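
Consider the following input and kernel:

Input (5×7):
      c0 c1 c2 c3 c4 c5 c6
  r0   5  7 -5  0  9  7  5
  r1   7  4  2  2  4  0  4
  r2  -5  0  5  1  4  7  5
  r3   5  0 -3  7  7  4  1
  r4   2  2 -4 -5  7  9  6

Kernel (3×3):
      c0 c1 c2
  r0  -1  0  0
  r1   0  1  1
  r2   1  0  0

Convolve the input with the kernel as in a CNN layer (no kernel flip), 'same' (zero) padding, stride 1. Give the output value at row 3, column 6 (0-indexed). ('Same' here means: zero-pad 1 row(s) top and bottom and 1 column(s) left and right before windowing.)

3

The receptive field on the zero-padded input at this output position is [7 5 0 / 4 1 0 / 9 6 0]. Elementwise product with the kernel and sum: 7·-1 + 1·1 + 0·1 + 9·1.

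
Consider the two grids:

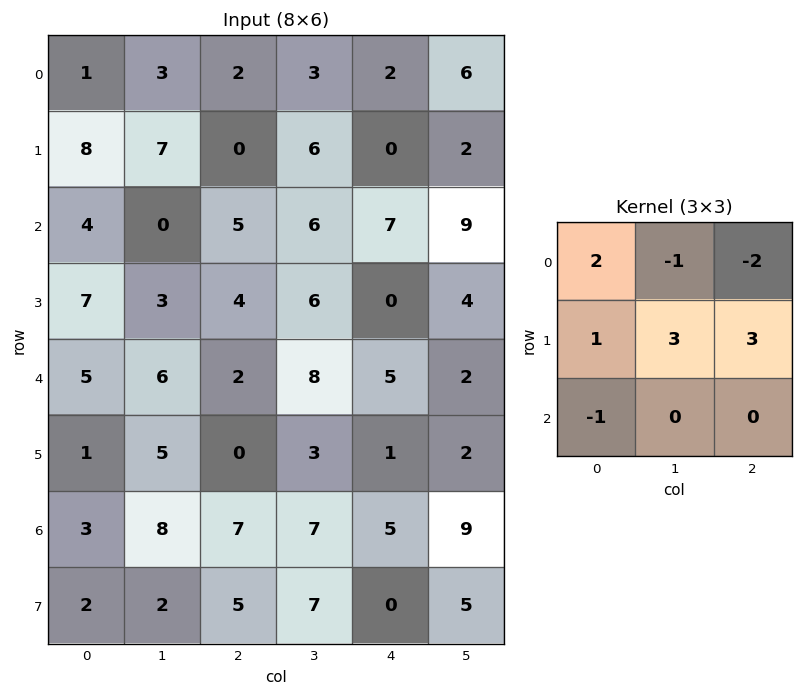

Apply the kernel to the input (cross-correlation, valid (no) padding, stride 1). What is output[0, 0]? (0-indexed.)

20

The receptive field on the input at this output position is [1 3 2 / 8 7 0 / 4 0 5]. Elementwise product with the kernel and sum: 1·2 + 3·-1 + 2·-2 + 8·1 + 7·3 + 0·3 + 4·-1.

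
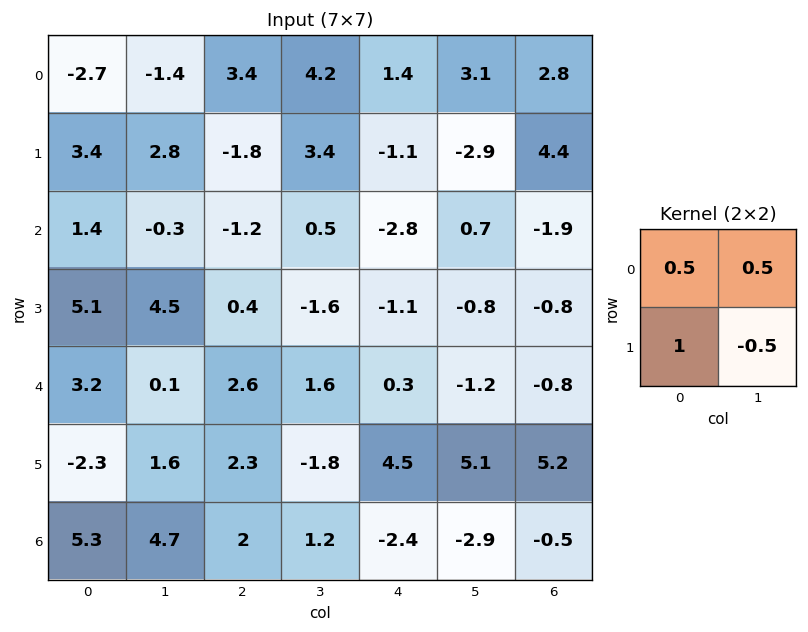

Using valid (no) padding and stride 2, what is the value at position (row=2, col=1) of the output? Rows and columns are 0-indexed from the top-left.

5.3

The receptive field on the input at this output position is [2.6 1.6 / 2.3 -1.8]. Elementwise product with the kernel and sum: 2.6·0.5 + 1.6·0.5 + 2.3·1 + -1.8·-0.5.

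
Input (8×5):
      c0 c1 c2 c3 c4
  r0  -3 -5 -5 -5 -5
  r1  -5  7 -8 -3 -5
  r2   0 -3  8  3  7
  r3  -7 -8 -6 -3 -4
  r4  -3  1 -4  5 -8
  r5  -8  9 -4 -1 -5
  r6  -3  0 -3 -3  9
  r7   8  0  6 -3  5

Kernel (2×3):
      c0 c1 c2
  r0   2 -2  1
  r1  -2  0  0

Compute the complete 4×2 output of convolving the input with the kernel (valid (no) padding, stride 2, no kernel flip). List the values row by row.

9 11
28 29
4 -18
-25 -3

Output[0,0]: The receptive field on the input at this output position is [-3 -5 -5 / -5 7 -8]. Elementwise product with the kernel and sum: -3·2 + -5·-2 + -5·1 + -5·-2.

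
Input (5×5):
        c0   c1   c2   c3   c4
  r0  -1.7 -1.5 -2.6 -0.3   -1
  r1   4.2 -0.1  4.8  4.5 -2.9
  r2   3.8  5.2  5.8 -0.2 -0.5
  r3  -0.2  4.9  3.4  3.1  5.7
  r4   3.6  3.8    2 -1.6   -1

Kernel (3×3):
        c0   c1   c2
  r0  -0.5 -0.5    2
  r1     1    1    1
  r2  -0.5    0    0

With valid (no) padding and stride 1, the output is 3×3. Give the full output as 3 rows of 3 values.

3.4 8.05 2.95
22.45 15 -7.05
13.4 3.6 7.4

Output[0,0]: The receptive field on the input at this output position is [-1.7 -1.5 -2.6 / 4.2 -0.1 4.8 / 3.8 5.2 5.8]. Elementwise product with the kernel and sum: -1.7·-0.5 + -1.5·-0.5 + -2.6·2 + 4.2·1 + -0.1·1 + 4.8·1 + 3.8·-0.5.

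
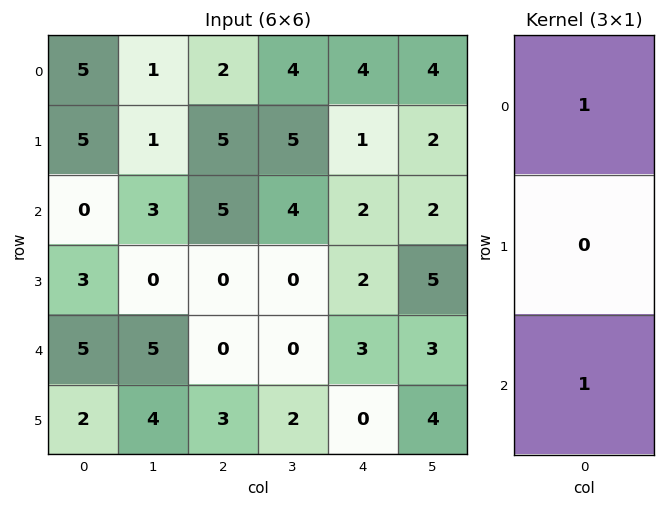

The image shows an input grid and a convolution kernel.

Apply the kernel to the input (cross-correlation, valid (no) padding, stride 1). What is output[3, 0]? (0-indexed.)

The receptive field on the input at this output position is [3 / 5 / 2]. Elementwise product with the kernel and sum: 3·1 + 2·1.

5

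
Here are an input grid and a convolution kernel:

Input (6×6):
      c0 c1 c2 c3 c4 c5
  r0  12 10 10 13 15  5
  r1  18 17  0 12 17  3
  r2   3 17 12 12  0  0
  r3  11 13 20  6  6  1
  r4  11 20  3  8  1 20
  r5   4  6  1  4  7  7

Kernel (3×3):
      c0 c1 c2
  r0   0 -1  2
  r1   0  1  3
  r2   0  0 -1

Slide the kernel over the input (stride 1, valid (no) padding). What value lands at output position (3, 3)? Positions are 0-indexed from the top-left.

The receptive field on the input at this output position is [6 6 1 / 8 1 20 / 4 7 7]. Elementwise product with the kernel and sum: 6·-1 + 1·2 + 1·1 + 20·3 + 7·-1.

50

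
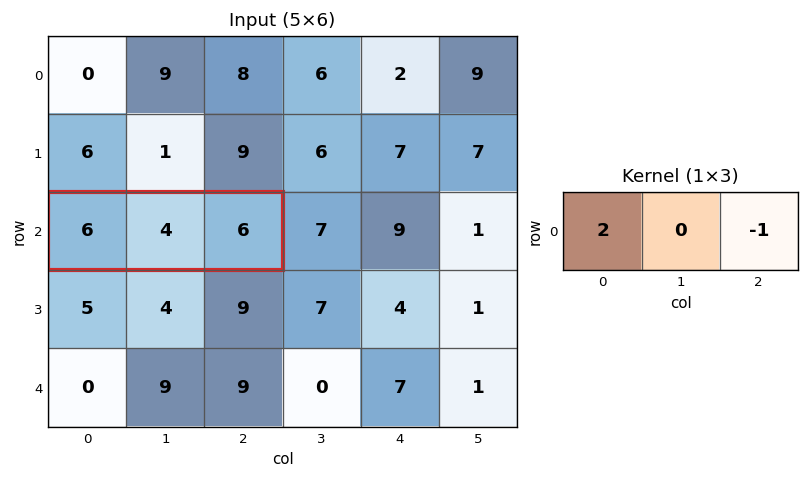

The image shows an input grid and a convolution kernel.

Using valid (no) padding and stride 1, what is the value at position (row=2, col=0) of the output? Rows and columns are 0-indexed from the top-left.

The receptive field on the input at this output position is [6 4 6]. Elementwise product with the kernel and sum: 6·2 + 6·-1.

6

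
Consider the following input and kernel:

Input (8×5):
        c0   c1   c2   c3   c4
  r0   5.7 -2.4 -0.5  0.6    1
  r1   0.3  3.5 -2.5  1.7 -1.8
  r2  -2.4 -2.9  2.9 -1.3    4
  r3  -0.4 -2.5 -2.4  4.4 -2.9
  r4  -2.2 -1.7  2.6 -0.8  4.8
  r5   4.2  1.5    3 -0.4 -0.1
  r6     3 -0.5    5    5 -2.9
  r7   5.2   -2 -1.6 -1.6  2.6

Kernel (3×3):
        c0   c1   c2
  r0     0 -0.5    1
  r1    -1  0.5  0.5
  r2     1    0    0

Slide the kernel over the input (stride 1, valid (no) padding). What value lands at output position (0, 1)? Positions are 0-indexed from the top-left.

The receptive field on the input at this output position is [-2.4 -0.5 0.6 / 3.5 -2.5 1.7 / -2.9 2.9 -1.3]. Elementwise product with the kernel and sum: -0.5·-0.5 + 0.6·1 + 3.5·-1 + -2.5·0.5 + 1.7·0.5 + -2.9·1.

-5.95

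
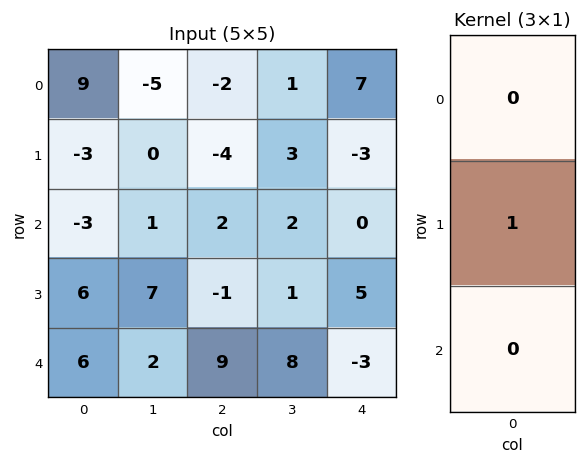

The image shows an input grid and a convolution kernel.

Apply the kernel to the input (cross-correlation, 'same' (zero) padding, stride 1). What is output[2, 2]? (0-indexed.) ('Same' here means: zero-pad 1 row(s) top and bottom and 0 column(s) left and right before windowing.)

2

The receptive field on the zero-padded input at this output position is [-4 / 2 / -1]. Elementwise product with the kernel and sum: 2·1.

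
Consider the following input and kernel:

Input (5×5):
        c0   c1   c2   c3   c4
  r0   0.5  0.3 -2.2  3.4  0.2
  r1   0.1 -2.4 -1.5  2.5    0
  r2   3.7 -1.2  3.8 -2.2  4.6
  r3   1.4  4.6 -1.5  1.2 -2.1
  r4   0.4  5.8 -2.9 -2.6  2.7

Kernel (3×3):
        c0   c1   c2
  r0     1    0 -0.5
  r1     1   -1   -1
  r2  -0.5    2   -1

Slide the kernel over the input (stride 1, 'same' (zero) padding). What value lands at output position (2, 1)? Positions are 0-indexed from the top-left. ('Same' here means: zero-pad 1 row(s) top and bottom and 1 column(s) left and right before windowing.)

The receptive field on the zero-padded input at this output position is [0.1 -2.4 -1.5 / 3.7 -1.2 3.8 / 1.4 4.6 -1.5]. Elementwise product with the kernel and sum: 0.1·1 + -1.5·-0.5 + 3.7·1 + -1.2·-1 + 3.8·-1 + 1.4·-0.5 + 4.6·2 + -1.5·-1.

11.95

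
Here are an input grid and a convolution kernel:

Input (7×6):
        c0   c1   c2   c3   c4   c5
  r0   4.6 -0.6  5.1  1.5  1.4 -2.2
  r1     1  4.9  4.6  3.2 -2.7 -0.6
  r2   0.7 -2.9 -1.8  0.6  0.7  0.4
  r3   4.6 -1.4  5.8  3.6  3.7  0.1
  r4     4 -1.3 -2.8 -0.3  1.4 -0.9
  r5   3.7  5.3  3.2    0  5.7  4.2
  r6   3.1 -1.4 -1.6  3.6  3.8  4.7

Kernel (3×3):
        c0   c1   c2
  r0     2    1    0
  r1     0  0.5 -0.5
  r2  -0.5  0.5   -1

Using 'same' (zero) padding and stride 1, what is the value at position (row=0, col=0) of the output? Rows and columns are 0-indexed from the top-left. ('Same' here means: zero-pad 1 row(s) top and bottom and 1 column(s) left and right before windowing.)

-1.8

The receptive field on the zero-padded input at this output position is [0 0 0 / 0 4.6 -0.6 / 0 1 4.9]. Elementwise product with the kernel and sum: 0·2 + 0·1 + 4.6·0.5 + -0.6·-0.5 + 0·-0.5 + 1·0.5 + 4.9·-1.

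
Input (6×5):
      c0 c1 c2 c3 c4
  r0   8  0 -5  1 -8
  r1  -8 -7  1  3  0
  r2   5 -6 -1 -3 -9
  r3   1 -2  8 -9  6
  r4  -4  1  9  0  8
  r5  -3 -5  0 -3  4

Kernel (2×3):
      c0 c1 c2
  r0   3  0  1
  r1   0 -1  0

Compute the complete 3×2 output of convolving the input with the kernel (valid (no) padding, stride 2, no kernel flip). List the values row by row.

Output[0,0]: The receptive field on the input at this output position is [8 0 -5 / -8 -7 1]. Elementwise product with the kernel and sum: 8·3 + -5·1 + -7·-1.
Output[0,1]: The receptive field on the input at this output position is [-5 1 -8 / 1 3 0]. Elementwise product with the kernel and sum: -5·3 + -8·1 + 3·-1.

26 -26
16 -3
2 38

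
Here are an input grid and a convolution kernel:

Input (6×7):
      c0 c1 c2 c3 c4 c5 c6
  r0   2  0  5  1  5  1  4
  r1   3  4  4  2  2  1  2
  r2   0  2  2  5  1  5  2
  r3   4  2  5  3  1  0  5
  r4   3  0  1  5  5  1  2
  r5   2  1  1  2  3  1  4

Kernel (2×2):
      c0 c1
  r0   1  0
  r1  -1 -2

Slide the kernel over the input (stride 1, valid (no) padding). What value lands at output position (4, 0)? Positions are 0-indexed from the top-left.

The receptive field on the input at this output position is [3 0 / 2 1]. Elementwise product with the kernel and sum: 3·1 + 2·-1 + 1·-2.

-1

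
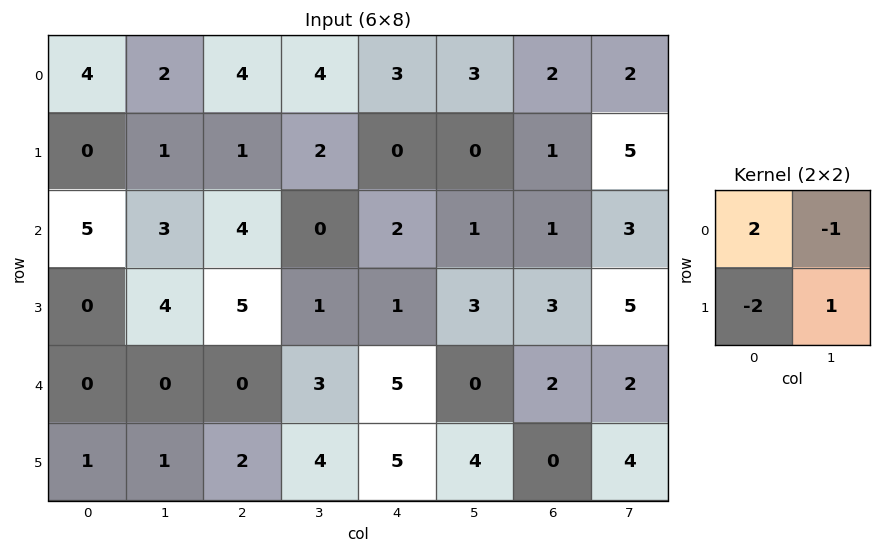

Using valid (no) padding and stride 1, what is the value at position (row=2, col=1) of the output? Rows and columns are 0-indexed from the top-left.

The receptive field on the input at this output position is [3 4 / 4 5]. Elementwise product with the kernel and sum: 3·2 + 4·-1 + 4·-2 + 5·1.

-1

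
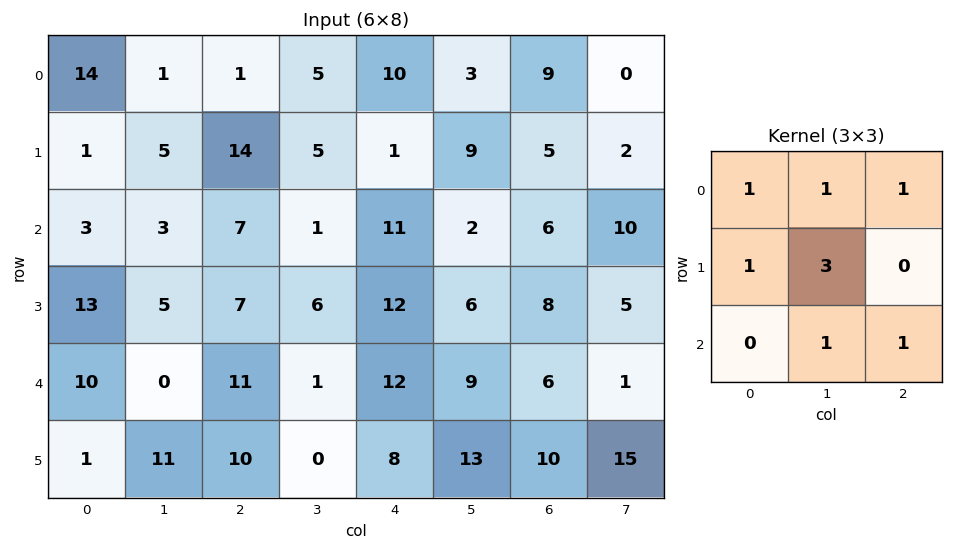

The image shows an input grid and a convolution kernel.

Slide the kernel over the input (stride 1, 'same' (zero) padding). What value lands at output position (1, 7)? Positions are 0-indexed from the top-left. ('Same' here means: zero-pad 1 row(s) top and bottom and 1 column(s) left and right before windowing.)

The receptive field on the zero-padded input at this output position is [9 0 0 / 5 2 0 / 6 10 0]. Elementwise product with the kernel and sum: 9·1 + 0·1 + 0·1 + 5·1 + 2·3 + 10·1 + 0·1.

30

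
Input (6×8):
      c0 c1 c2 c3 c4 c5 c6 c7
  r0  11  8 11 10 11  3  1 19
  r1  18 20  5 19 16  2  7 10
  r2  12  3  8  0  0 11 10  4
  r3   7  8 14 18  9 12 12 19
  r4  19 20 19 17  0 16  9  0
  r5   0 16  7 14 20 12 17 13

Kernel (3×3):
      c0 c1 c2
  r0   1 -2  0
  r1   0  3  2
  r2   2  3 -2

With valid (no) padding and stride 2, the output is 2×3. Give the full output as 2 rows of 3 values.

82 96 38
118 169 68

Output[0,0]: The receptive field on the input at this output position is [11 8 11 / 18 20 5 / 12 3 8]. Elementwise product with the kernel and sum: 11·1 + 8·-2 + 20·3 + 5·2 + 12·2 + 3·3 + 8·-2.
Output[0,1]: The receptive field on the input at this output position is [11 10 11 / 5 19 16 / 8 0 0]. Elementwise product with the kernel and sum: 11·1 + 10·-2 + 19·3 + 16·2 + 8·2 + 0·3 + 0·-2.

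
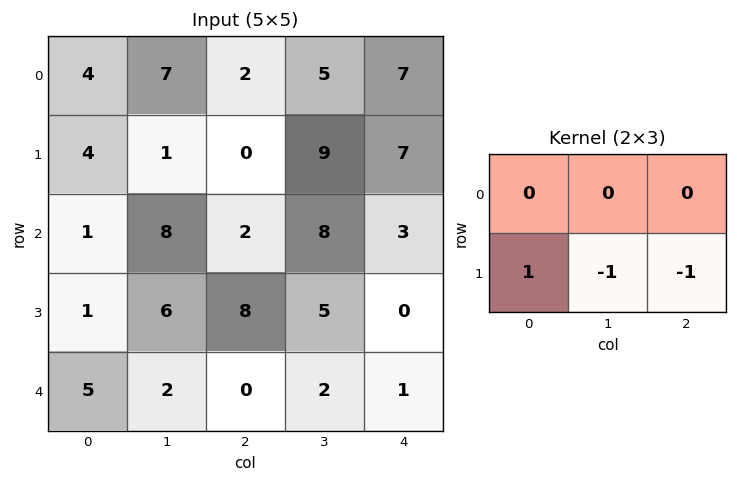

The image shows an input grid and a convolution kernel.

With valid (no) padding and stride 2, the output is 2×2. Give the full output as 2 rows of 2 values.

3 -16
-13 3

Output[0,0]: The receptive field on the input at this output position is [4 7 2 / 4 1 0]. Elementwise product with the kernel and sum: 4·1 + 1·-1 + 0·-1.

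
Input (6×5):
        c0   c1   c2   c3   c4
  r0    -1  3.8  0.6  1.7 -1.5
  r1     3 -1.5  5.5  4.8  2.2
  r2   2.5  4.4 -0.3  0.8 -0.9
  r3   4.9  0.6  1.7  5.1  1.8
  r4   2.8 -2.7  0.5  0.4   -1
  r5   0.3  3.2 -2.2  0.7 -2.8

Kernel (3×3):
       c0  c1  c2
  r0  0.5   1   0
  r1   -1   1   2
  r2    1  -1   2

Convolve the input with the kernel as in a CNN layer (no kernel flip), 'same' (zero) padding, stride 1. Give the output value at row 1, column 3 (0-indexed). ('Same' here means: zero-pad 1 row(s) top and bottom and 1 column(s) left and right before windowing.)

2.8

The receptive field on the zero-padded input at this output position is [0.6 1.7 -1.5 / 5.5 4.8 2.2 / -0.3 0.8 -0.9]. Elementwise product with the kernel and sum: 0.6·0.5 + 1.7·1 + 5.5·-1 + 4.8·1 + 2.2·2 + -0.3·1 + 0.8·-1 + -0.9·2.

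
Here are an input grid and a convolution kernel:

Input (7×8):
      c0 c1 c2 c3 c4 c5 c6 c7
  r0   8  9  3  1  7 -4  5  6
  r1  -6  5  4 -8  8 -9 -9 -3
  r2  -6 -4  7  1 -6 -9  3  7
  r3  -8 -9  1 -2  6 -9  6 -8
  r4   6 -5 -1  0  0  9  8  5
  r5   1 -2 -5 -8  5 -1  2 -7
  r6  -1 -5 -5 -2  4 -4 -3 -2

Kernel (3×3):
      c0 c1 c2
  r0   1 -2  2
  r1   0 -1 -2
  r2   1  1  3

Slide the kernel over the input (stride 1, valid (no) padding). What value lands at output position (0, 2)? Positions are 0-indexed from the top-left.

-3

The receptive field on the input at this output position is [3 1 7 / 4 -8 8 / 7 1 -6]. Elementwise product with the kernel and sum: 3·1 + 1·-2 + 7·2 + -8·-1 + 8·-2 + 7·1 + 1·1 + -6·3.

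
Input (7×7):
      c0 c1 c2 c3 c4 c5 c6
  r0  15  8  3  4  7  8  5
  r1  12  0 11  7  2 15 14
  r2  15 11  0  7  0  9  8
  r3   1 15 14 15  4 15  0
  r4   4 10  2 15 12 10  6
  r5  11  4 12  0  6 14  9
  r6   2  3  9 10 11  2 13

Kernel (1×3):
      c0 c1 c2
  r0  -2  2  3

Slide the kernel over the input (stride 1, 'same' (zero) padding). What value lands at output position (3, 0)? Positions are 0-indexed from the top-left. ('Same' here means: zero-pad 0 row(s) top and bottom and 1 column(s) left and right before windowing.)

The receptive field on the zero-padded input at this output position is [0 1 15]. Elementwise product with the kernel and sum: 0·-2 + 1·2 + 15·3.

47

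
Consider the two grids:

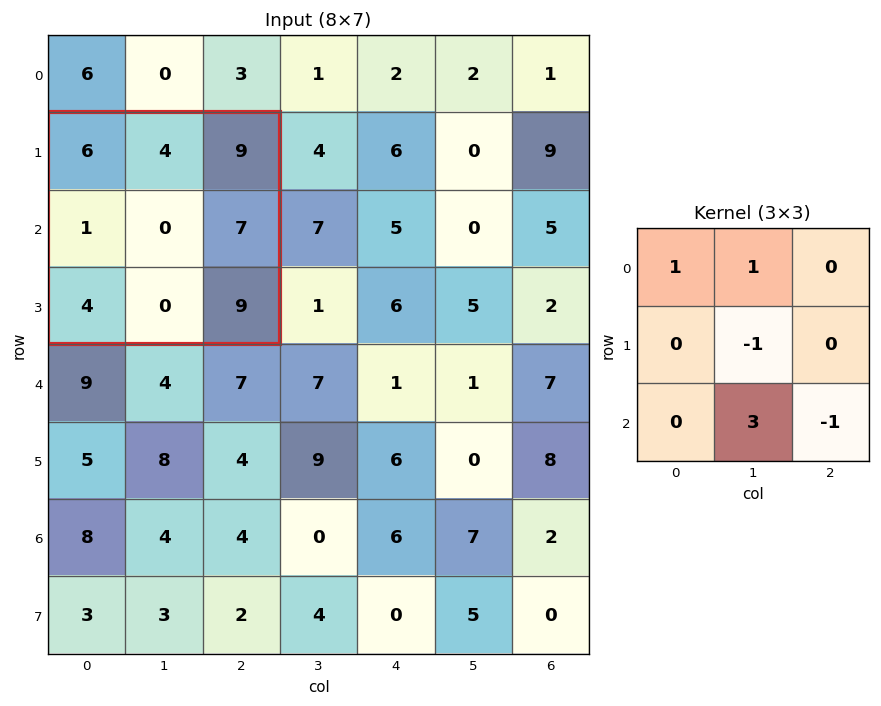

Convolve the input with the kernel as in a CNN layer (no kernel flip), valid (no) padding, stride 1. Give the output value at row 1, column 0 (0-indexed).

1

The receptive field on the input at this output position is [6 4 9 / 1 0 7 / 4 0 9]. Elementwise product with the kernel and sum: 6·1 + 4·1 + 0·-1 + 0·3 + 9·-1.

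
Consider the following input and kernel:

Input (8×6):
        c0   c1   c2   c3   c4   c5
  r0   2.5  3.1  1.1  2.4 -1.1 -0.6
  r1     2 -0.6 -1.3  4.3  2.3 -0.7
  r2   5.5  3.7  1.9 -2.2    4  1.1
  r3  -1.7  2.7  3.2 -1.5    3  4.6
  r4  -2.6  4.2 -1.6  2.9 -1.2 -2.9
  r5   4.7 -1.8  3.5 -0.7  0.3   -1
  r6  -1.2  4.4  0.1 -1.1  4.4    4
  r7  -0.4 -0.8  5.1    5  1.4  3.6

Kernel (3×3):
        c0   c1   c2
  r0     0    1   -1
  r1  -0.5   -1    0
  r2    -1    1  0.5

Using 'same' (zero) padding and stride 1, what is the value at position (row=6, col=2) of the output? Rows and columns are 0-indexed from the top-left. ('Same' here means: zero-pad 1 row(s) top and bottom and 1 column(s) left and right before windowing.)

10.3

The receptive field on the zero-padded input at this output position is [-1.8 3.5 -0.7 / 4.4 0.1 -1.1 / -0.8 5.1 5]. Elementwise product with the kernel and sum: 3.5·1 + -0.7·-1 + 4.4·-0.5 + 0.1·-1 + -0.8·-1 + 5.1·1 + 5·0.5.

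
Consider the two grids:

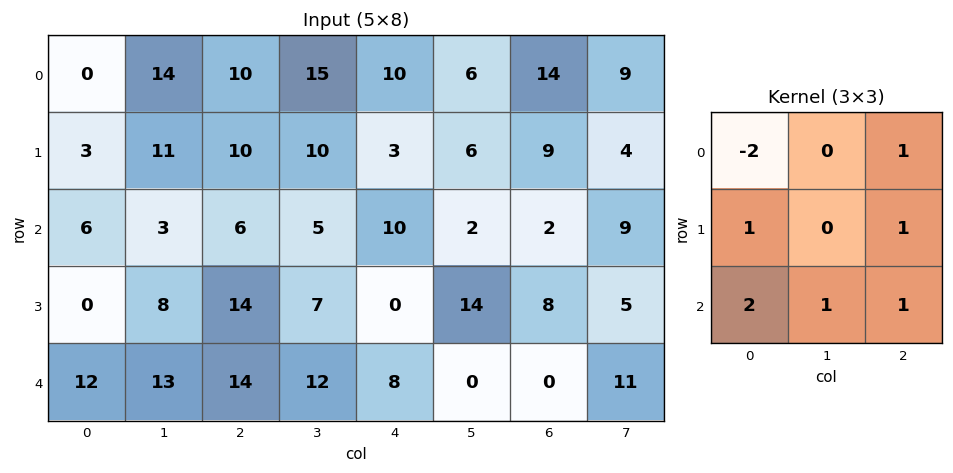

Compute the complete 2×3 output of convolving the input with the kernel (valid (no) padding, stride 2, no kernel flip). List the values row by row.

Output[0,0]: The receptive field on the input at this output position is [0 14 10 / 3 11 10 / 6 3 6]. Elementwise product with the kernel and sum: 0·-2 + 10·1 + 3·1 + 10·1 + 6·2 + 3·1 + 6·1.
Output[0,1]: The receptive field on the input at this output position is [10 15 10 / 10 10 3 / 6 5 10]. Elementwise product with the kernel and sum: 10·-2 + 10·1 + 10·1 + 3·1 + 6·2 + 5·1 + 10·1.

44 30 30
59 60 6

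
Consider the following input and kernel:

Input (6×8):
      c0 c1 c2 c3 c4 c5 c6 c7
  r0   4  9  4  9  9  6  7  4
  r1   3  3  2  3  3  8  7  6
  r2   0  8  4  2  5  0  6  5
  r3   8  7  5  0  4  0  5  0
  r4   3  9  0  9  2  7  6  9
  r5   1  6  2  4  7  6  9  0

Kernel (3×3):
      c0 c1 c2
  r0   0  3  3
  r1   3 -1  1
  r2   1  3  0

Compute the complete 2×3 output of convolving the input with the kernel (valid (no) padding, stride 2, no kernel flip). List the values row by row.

Output[0,0]: The receptive field on the input at this output position is [4 9 4 / 3 3 2 / 0 8 4]. Elementwise product with the kernel and sum: 9·3 + 4·3 + 3·3 + 3·-1 + 2·1 + 0·1 + 8·3.

71 70 52
88 67 58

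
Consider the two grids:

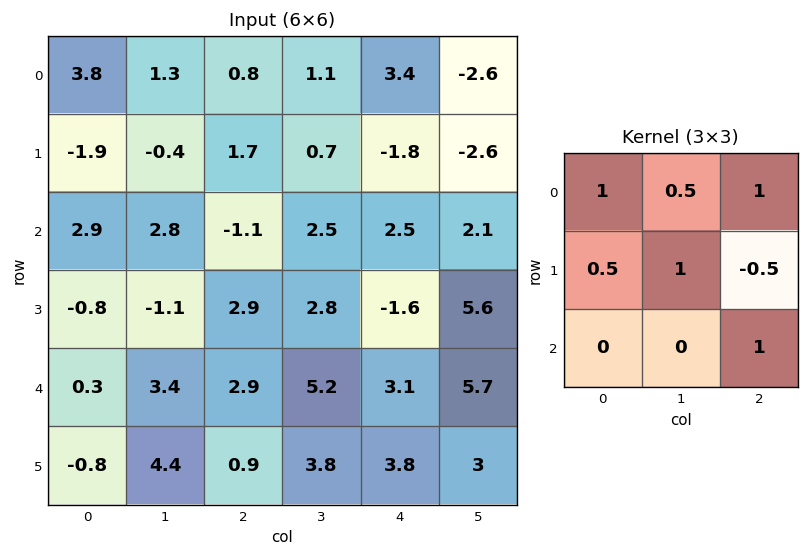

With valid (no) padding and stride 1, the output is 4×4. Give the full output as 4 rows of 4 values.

Output[0,0]: The receptive field on the input at this output position is [3.8 1.3 0.8 / -1.9 -0.4 1.7 / 2.9 2.8 -1.1]. Elementwise product with the kernel and sum: 3.8·1 + 1.3·0.5 + 0.8·1 + -1.9·0.5 + -0.4·1 + 1.7·-0.5 + -1.1·1.
Output[0,1]: The receptive field on the input at this output position is [1.3 0.8 1.1 / -0.4 1.7 0.7 / 2.8 -1.1 2.5]. Elementwise product with the kernel and sum: 1.3·1 + 0.8·0.5 + 1.1·1 + -0.4·0.5 + 1.7·1 + 0.7·-0.5 + 2.5·1.

1.95 6.45 9.7 2.15
7.3 3 -0.65 5.5
3.15 10.9 10.8 8.55
4.55 8.95 11.6 13.45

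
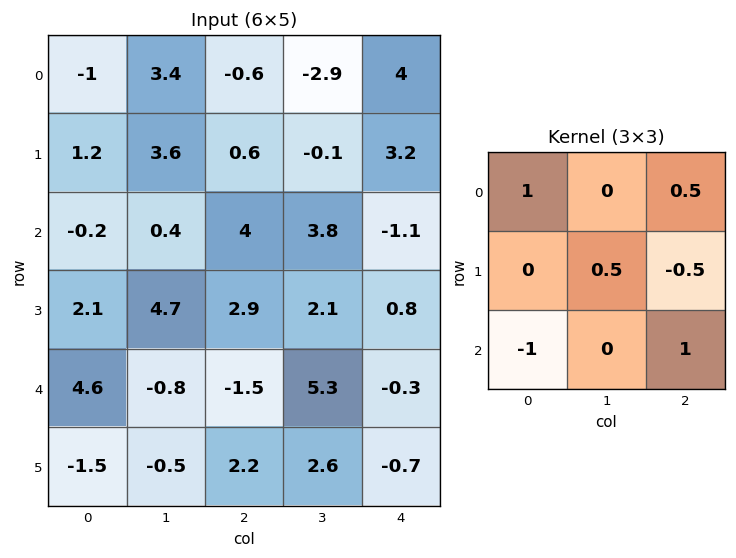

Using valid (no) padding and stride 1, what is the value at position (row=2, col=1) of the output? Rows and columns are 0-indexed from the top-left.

8.8

The receptive field on the input at this output position is [0.4 4 3.8 / 4.7 2.9 2.1 / -0.8 -1.5 5.3]. Elementwise product with the kernel and sum: 0.4·1 + 3.8·0.5 + 2.9·0.5 + 2.1·-0.5 + -0.8·-1 + 5.3·1.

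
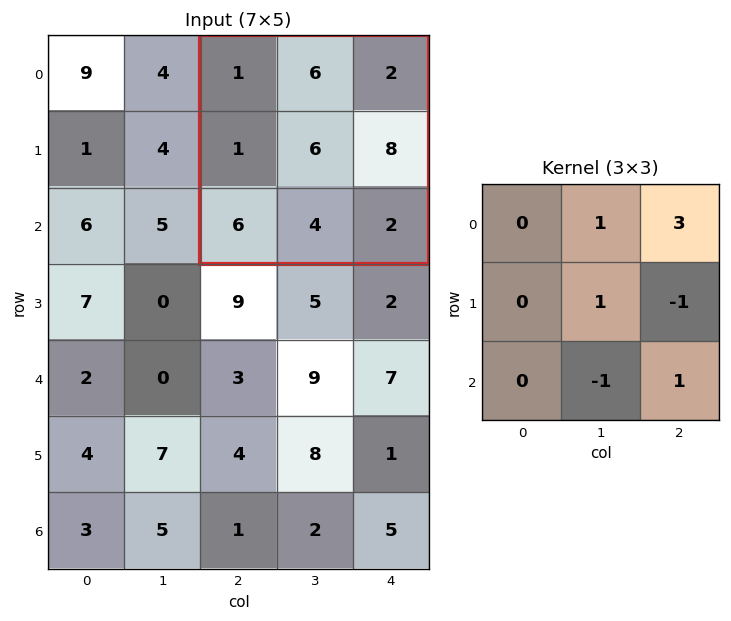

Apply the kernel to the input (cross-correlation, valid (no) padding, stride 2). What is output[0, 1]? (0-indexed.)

8

The receptive field on the input at this output position is [1 6 2 / 1 6 8 / 6 4 2]. Elementwise product with the kernel and sum: 6·1 + 2·3 + 6·1 + 8·-1 + 4·-1 + 2·1.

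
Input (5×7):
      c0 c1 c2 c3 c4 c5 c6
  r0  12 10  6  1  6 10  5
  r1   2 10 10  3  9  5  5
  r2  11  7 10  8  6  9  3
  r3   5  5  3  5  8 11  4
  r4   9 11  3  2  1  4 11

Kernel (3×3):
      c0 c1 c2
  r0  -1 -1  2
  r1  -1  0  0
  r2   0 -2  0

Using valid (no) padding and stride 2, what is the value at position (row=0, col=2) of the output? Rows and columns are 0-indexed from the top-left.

-33

The receptive field on the input at this output position is [6 10 5 / 9 5 5 / 6 9 3]. Elementwise product with the kernel and sum: 6·-1 + 10·-1 + 5·2 + 9·-1 + 9·-2.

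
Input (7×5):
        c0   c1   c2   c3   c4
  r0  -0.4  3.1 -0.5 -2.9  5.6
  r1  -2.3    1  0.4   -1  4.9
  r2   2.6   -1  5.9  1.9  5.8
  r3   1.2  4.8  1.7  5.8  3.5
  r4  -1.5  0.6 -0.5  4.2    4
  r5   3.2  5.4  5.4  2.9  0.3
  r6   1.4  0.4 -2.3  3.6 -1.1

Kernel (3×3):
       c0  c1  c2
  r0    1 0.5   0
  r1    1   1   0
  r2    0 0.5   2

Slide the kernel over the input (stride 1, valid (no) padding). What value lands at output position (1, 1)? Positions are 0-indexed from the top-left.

The receptive field on the input at this output position is [1 0.4 -1 / -1 5.9 1.9 / 4.8 1.7 5.8]. Elementwise product with the kernel and sum: 1·1 + 0.4·0.5 + -1·1 + 5.9·1 + 1.7·0.5 + 5.8·2.

18.55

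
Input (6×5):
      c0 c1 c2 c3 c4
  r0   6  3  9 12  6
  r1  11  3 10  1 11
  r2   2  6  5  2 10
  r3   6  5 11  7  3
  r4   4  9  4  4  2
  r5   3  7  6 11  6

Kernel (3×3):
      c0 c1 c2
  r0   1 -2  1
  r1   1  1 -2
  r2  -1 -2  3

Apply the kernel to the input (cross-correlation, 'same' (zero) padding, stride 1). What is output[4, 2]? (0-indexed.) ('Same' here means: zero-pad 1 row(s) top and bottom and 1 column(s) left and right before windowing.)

9

The receptive field on the zero-padded input at this output position is [5 11 7 / 9 4 4 / 7 6 11]. Elementwise product with the kernel and sum: 5·1 + 11·-2 + 7·1 + 9·1 + 4·1 + 4·-2 + 7·-1 + 6·-2 + 11·3.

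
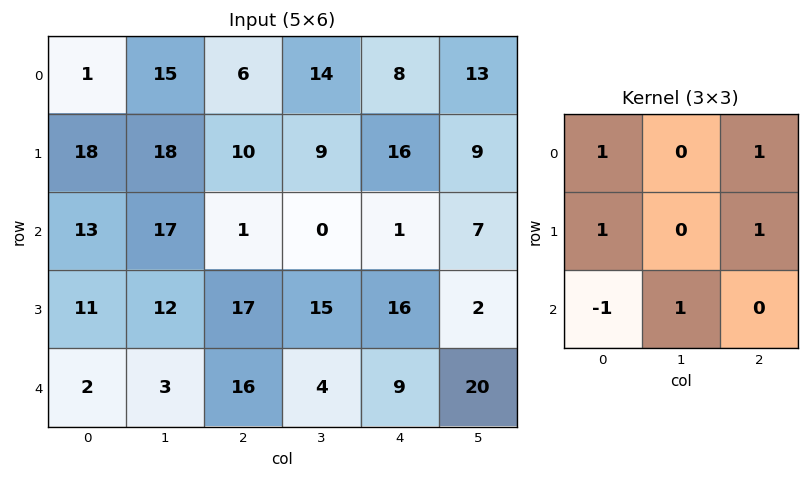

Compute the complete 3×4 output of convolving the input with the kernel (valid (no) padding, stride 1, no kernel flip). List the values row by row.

39 40 39 46
43 49 26 26
43 57 23 29

Output[0,0]: The receptive field on the input at this output position is [1 15 6 / 18 18 10 / 13 17 1]. Elementwise product with the kernel and sum: 1·1 + 6·1 + 18·1 + 10·1 + 13·-1 + 17·1.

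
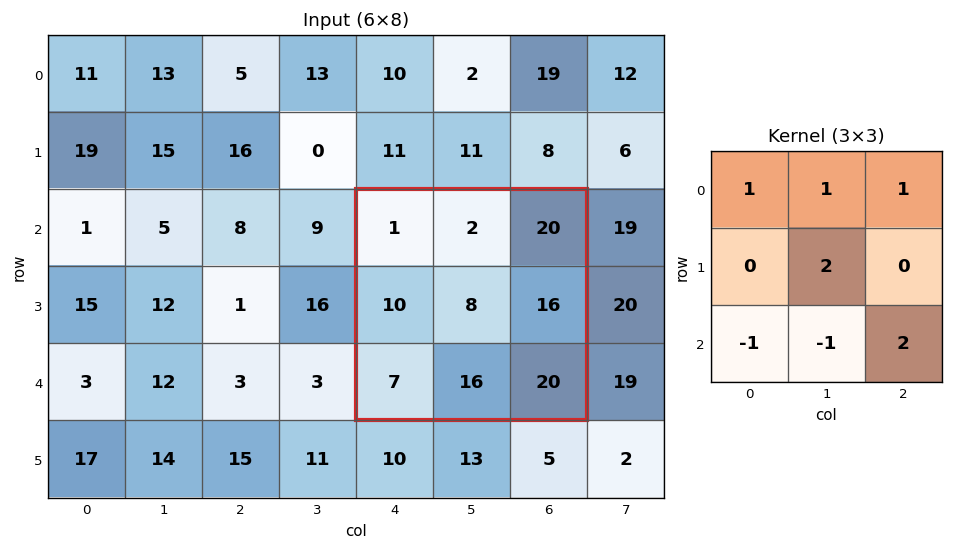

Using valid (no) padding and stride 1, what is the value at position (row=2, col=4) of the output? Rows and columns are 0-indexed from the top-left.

The receptive field on the input at this output position is [1 2 20 / 10 8 16 / 7 16 20]. Elementwise product with the kernel and sum: 1·1 + 2·1 + 20·1 + 8·2 + 7·-1 + 16·-1 + 20·2.

56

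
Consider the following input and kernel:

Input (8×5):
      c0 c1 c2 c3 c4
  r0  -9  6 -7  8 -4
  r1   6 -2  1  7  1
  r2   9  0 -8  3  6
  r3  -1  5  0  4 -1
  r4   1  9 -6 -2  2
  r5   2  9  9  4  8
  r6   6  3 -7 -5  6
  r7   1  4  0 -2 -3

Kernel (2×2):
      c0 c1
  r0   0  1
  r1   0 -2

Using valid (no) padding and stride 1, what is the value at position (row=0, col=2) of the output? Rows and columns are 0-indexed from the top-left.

-6

The receptive field on the input at this output position is [-7 8 / 1 7]. Elementwise product with the kernel and sum: 8·1 + 7·-2.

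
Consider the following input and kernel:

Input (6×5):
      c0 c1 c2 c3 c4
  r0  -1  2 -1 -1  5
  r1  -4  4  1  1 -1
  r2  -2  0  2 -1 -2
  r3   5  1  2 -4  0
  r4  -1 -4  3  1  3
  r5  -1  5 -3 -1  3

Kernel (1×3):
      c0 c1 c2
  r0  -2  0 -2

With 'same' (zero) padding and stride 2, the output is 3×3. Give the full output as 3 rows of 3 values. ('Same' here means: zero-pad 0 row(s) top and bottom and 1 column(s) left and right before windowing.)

-4 -2 2
0 2 2
8 6 -2

Output[0,0]: The receptive field on the zero-padded input at this output position is [0 -1 2]. Elementwise product with the kernel and sum: 0·-2 + 2·-2.
Output[0,1]: The receptive field on the zero-padded input at this output position is [2 -1 -1]. Elementwise product with the kernel and sum: 2·-2 + -1·-2.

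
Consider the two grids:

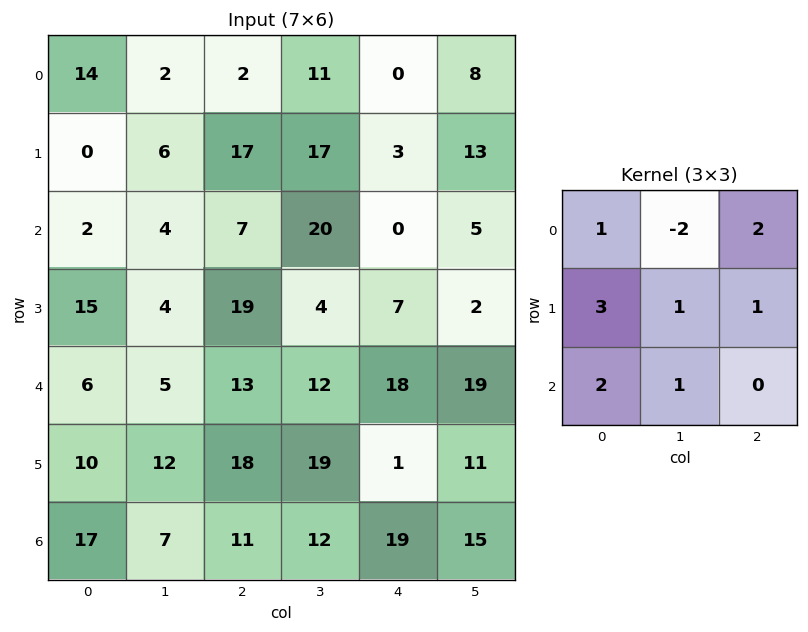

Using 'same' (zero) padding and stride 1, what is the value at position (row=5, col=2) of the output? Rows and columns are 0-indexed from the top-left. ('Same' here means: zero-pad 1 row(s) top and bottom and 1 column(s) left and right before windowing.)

The receptive field on the zero-padded input at this output position is [5 13 12 / 12 18 19 / 7 11 12]. Elementwise product with the kernel and sum: 5·1 + 13·-2 + 12·2 + 12·3 + 18·1 + 19·1 + 7·2 + 11·1.

101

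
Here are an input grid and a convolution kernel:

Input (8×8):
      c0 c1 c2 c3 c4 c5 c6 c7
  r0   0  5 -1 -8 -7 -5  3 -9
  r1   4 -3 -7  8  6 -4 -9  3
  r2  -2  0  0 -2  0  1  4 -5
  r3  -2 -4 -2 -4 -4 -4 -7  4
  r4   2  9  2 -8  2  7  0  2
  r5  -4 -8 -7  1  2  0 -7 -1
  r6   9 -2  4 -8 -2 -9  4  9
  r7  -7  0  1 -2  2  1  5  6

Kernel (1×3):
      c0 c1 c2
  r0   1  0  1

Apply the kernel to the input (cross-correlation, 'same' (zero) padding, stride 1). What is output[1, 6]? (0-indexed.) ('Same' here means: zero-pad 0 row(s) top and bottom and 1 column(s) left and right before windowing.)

The receptive field on the zero-padded input at this output position is [-4 -9 3]. Elementwise product with the kernel and sum: -4·1 + 3·1.

-1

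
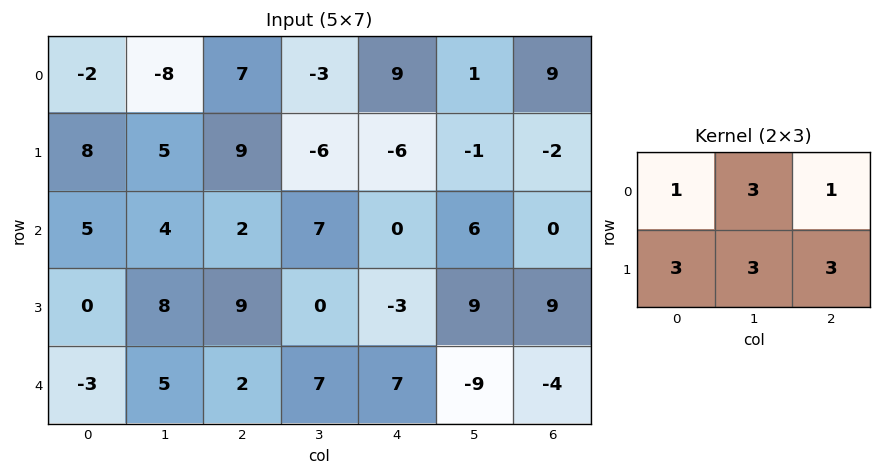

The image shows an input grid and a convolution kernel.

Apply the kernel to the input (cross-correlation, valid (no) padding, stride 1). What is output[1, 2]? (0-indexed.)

12

The receptive field on the input at this output position is [9 -6 -6 / 2 7 0]. Elementwise product with the kernel and sum: 9·1 + -6·3 + -6·1 + 2·3 + 7·3 + 0·3.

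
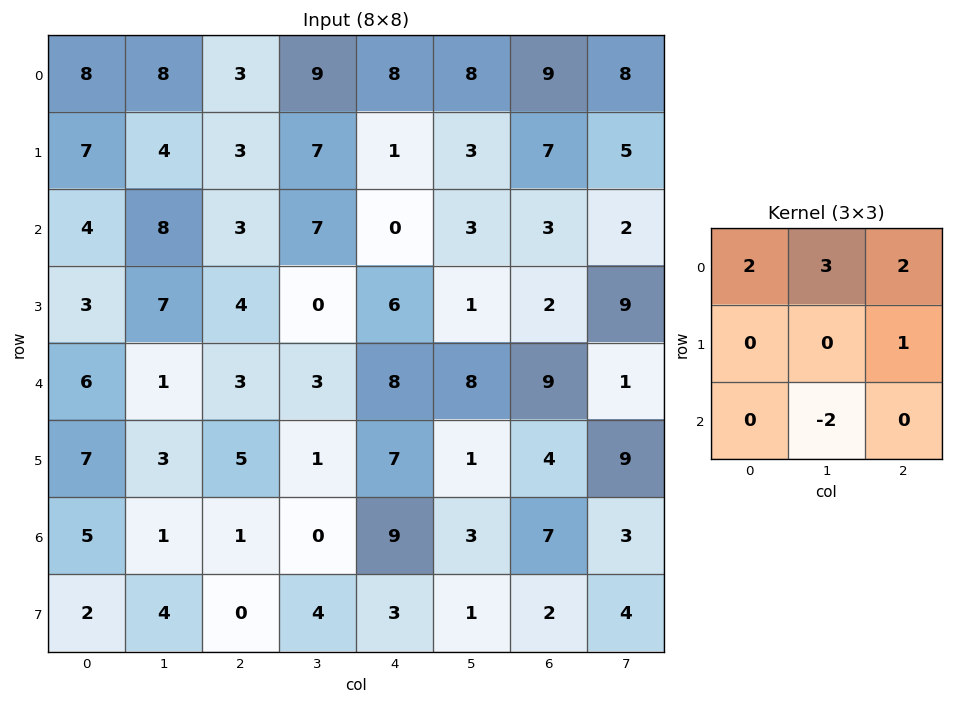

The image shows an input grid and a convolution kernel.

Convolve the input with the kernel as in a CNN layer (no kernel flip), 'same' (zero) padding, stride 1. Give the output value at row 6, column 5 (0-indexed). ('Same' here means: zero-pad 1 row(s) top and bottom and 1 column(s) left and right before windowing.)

The receptive field on the zero-padded input at this output position is [7 1 4 / 9 3 7 / 3 1 2]. Elementwise product with the kernel and sum: 7·2 + 1·3 + 4·2 + 7·1 + 1·-2.

30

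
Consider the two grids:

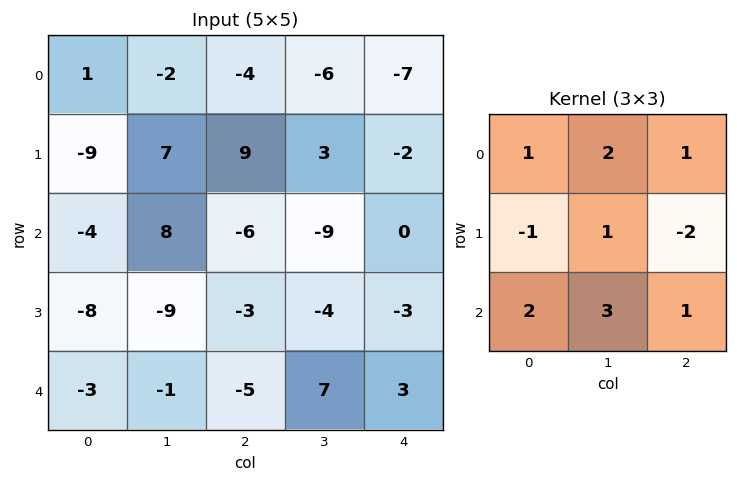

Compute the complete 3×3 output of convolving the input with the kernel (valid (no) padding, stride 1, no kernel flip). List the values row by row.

Output[0,0]: The receptive field on the input at this output position is [1 -2 -4 / -9 7 9 / -4 8 -6]. Elementwise product with the kernel and sum: 1·1 + -2·2 + -4·1 + -9·-1 + 7·1 + 9·-2 + -4·2 + 8·3 + -6·1.
Output[0,1]: The receptive field on the input at this output position is [-2 -4 -6 / 7 9 3 / 8 -6 -9]. Elementwise product with the kernel and sum: -2·1 + -4·2 + -6·1 + 7·-1 + 9·1 + 3·-2 + 8·2 + -6·3 + -9·1.

1 -31 -64
-8 1 -11
-3 -9 -5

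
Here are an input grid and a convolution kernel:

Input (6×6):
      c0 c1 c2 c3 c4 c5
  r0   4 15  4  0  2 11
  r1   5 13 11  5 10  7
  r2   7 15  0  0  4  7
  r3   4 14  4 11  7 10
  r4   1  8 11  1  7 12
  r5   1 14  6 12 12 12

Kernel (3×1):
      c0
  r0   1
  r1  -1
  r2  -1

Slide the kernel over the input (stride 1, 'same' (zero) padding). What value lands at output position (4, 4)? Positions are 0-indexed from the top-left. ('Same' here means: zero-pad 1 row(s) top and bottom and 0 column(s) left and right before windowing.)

-12

The receptive field on the zero-padded input at this output position is [7 / 7 / 12]. Elementwise product with the kernel and sum: 7·1 + 7·-1 + 12·-1.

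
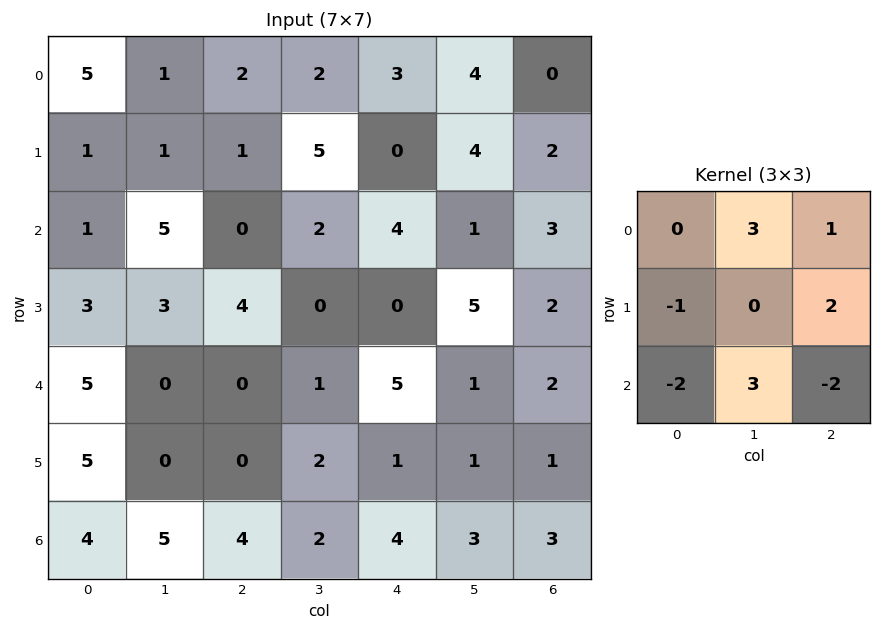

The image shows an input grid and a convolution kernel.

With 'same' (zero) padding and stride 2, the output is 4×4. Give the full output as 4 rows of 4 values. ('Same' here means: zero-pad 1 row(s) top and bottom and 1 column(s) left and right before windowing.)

3 -6 -12 -6
17 13 -6 1
27 10 3 6
25 1 8 0

Output[0,0]: The receptive field on the zero-padded input at this output position is [0 0 0 / 0 5 1 / 0 1 1]. Elementwise product with the kernel and sum: 0·3 + 0·1 + 0·-1 + 1·2 + 0·-2 + 1·3 + 1·-2.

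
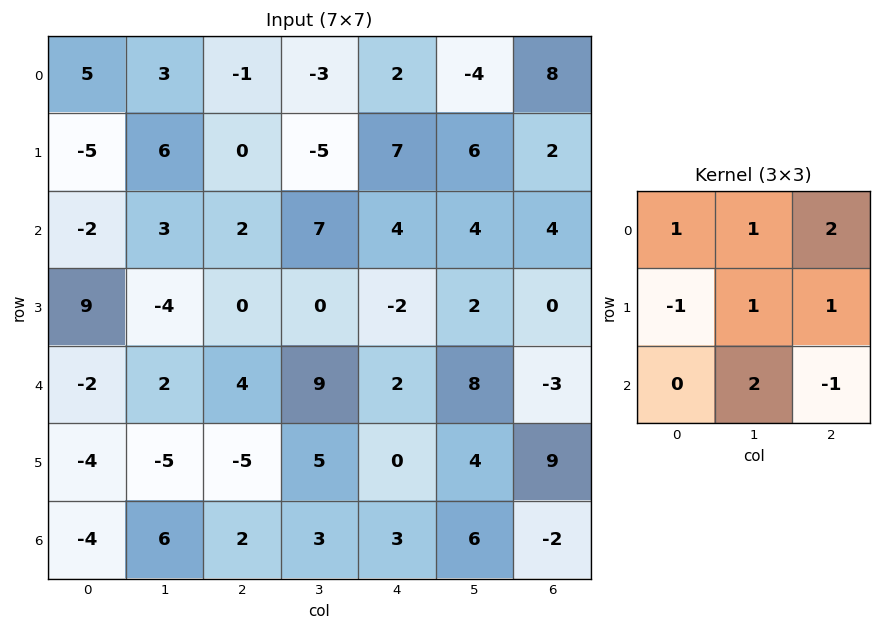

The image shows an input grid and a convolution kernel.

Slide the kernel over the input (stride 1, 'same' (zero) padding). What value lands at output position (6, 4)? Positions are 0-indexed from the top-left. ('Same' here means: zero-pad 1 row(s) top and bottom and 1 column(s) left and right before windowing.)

The receptive field on the zero-padded input at this output position is [5 0 4 / 3 3 6 / 0 0 0]. Elementwise product with the kernel and sum: 5·1 + 0·1 + 4·2 + 3·-1 + 3·1 + 6·1 + 0·2 + 0·-1.

19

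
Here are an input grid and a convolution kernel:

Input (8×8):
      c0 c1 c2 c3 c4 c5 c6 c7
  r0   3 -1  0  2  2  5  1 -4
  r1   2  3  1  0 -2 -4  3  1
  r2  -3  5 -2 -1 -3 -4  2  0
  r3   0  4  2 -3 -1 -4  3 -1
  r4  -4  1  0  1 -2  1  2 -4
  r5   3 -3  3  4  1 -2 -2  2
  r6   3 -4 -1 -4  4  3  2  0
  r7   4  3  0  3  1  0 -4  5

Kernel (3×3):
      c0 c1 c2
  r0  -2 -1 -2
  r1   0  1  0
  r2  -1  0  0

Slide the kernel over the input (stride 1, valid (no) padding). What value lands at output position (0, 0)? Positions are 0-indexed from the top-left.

The receptive field on the input at this output position is [3 -1 0 / 2 3 1 / -3 5 -2]. Elementwise product with the kernel and sum: 3·-2 + -1·-1 + 0·-2 + 3·1 + -3·-1.

1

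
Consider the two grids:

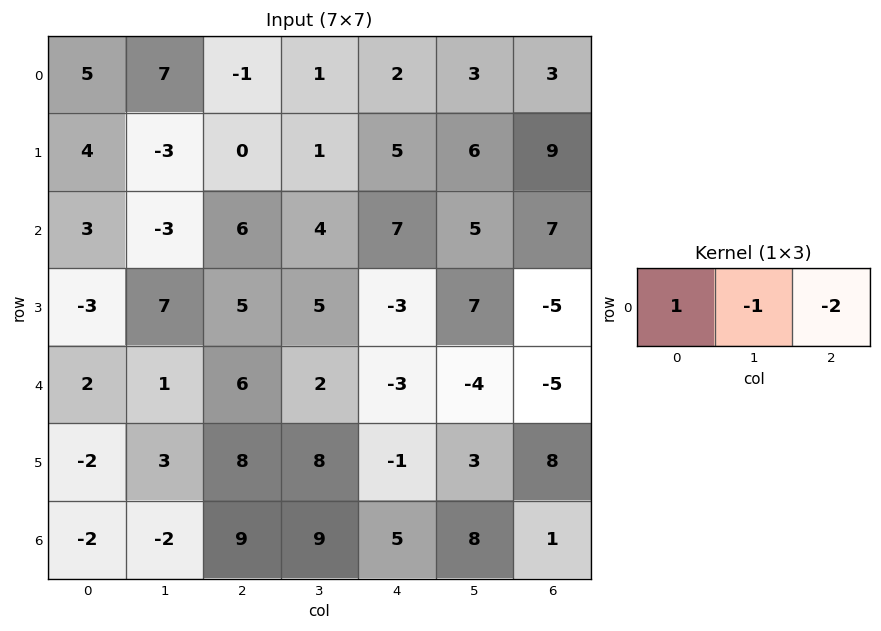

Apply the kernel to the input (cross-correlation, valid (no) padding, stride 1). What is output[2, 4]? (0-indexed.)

The receptive field on the input at this output position is [7 5 7]. Elementwise product with the kernel and sum: 7·1 + 5·-1 + 7·-2.

-12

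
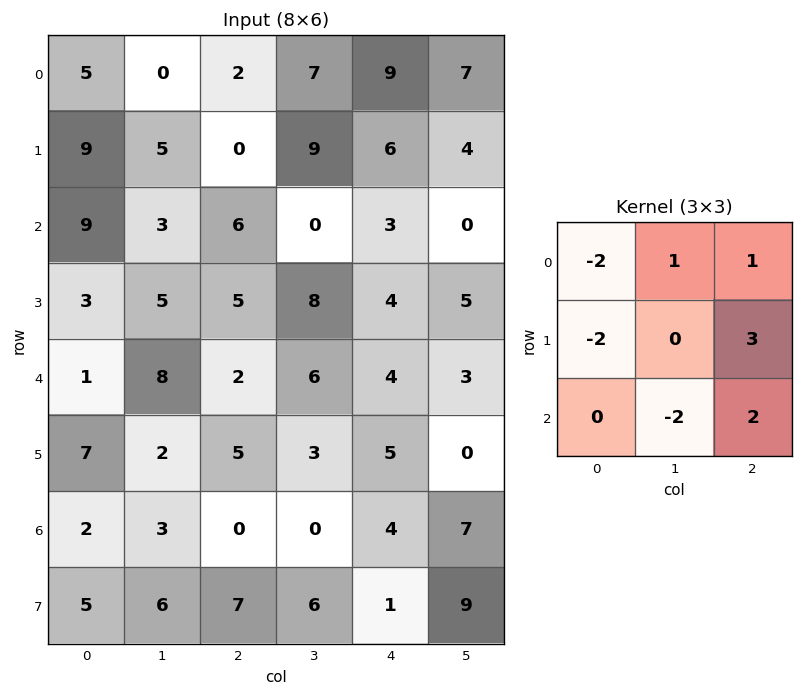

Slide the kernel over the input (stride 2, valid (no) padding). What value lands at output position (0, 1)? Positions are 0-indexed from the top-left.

The receptive field on the input at this output position is [2 7 9 / 0 9 6 / 6 0 3]. Elementwise product with the kernel and sum: 2·-2 + 7·1 + 9·1 + 0·-2 + 6·3 + 0·-2 + 3·2.

36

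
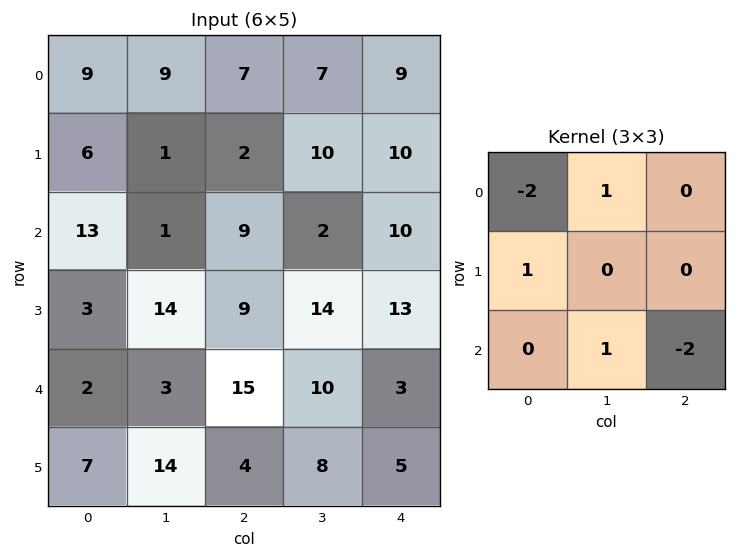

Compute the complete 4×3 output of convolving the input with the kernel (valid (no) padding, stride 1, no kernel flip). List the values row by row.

-20 -5 -23
-2 -18 3
-49 16 -3
16 -28 9

Output[0,0]: The receptive field on the input at this output position is [9 9 7 / 6 1 2 / 13 1 9]. Elementwise product with the kernel and sum: 9·-2 + 9·1 + 6·1 + 1·1 + 9·-2.
Output[0,1]: The receptive field on the input at this output position is [9 7 7 / 1 2 10 / 1 9 2]. Elementwise product with the kernel and sum: 9·-2 + 7·1 + 1·1 + 9·1 + 2·-2.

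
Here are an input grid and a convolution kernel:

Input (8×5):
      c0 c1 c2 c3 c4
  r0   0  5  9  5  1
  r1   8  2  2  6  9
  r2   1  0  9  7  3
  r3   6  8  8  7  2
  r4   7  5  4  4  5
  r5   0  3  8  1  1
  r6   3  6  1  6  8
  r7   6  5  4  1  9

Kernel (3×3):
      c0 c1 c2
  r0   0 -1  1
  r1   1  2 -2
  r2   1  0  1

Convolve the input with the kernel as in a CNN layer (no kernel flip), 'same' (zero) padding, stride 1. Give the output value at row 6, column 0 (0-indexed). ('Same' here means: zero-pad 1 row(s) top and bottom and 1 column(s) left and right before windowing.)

The receptive field on the zero-padded input at this output position is [0 0 3 / 0 3 6 / 0 6 5]. Elementwise product with the kernel and sum: 0·-1 + 3·1 + 0·1 + 3·2 + 6·-2 + 0·1 + 5·1.

2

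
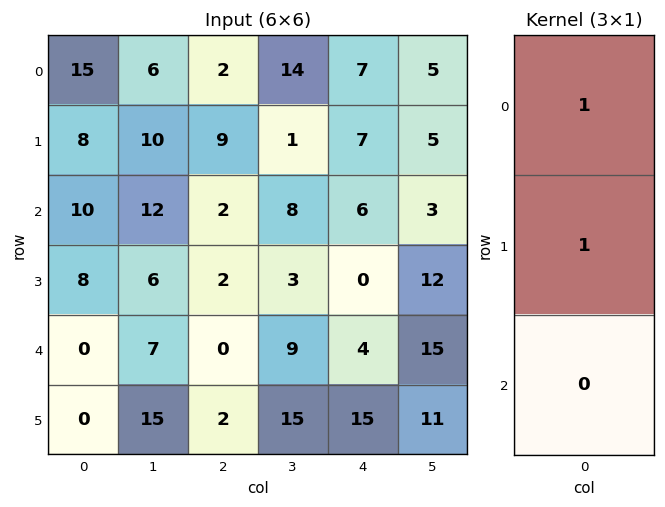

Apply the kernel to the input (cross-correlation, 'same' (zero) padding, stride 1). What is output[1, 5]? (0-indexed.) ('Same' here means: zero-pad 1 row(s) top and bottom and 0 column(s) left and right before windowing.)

10

The receptive field on the zero-padded input at this output position is [5 / 5 / 3]. Elementwise product with the kernel and sum: 5·1 + 5·1.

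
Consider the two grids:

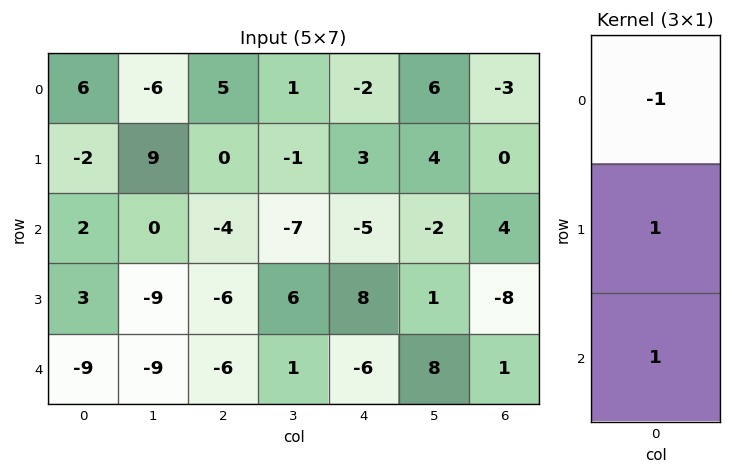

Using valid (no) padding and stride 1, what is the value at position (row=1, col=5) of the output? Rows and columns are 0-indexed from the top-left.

-5

The receptive field on the input at this output position is [4 / -2 / 1]. Elementwise product with the kernel and sum: 4·-1 + -2·1 + 1·1.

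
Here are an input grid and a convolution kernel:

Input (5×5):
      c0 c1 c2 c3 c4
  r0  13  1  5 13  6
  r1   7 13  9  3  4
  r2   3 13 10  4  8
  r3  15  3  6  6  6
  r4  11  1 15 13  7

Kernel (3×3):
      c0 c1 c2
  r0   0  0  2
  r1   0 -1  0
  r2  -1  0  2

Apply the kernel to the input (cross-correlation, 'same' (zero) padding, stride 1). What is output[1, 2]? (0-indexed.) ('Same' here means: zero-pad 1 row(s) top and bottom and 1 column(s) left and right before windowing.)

The receptive field on the zero-padded input at this output position is [1 5 13 / 13 9 3 / 13 10 4]. Elementwise product with the kernel and sum: 13·2 + 9·-1 + 13·-1 + 4·2.

12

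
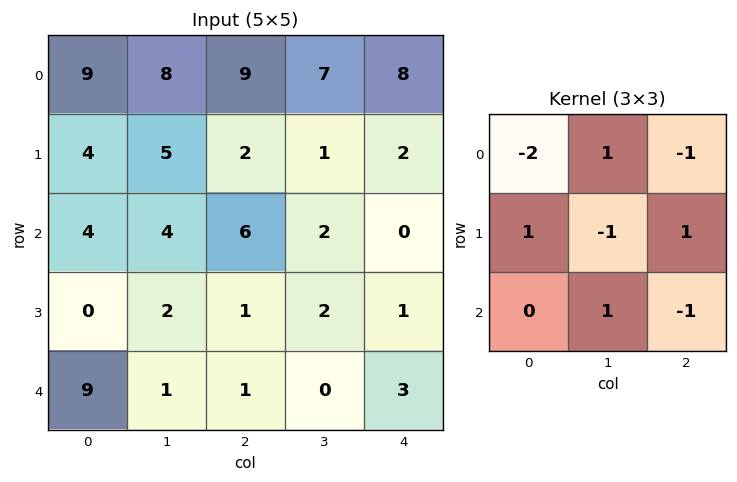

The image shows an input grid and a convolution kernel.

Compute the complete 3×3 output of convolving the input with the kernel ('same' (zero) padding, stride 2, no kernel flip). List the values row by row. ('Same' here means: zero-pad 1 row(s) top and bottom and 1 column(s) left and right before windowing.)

-2 7 1
-3 -10 3
-10 -5 -6

Output[0,0]: The receptive field on the zero-padded input at this output position is [0 0 0 / 0 9 8 / 0 4 5]. Elementwise product with the kernel and sum: 0·-2 + 0·1 + 0·-1 + 0·1 + 9·-1 + 8·1 + 4·1 + 5·-1.
Output[0,1]: The receptive field on the zero-padded input at this output position is [0 0 0 / 8 9 7 / 5 2 1]. Elementwise product with the kernel and sum: 0·-2 + 0·1 + 0·-1 + 8·1 + 9·-1 + 7·1 + 2·1 + 1·-1.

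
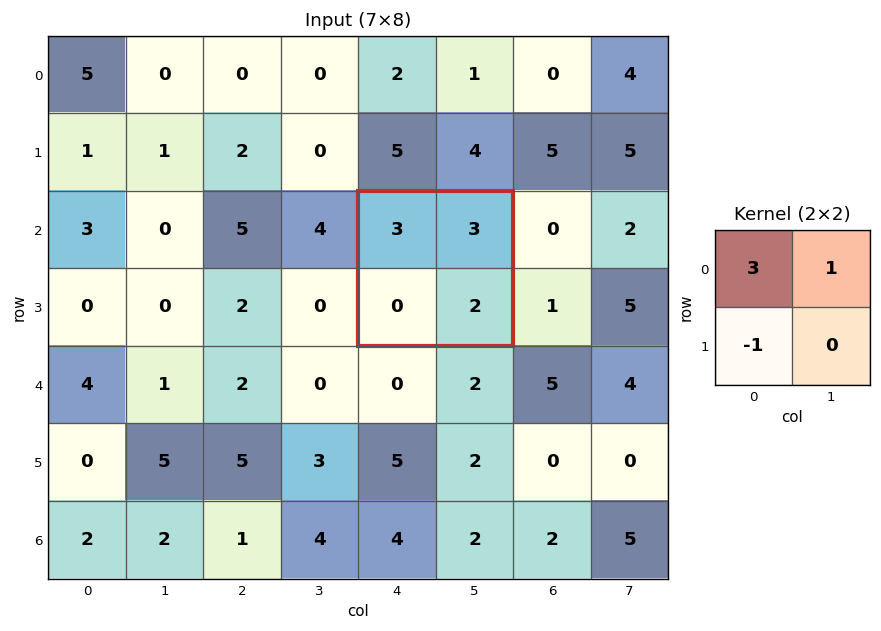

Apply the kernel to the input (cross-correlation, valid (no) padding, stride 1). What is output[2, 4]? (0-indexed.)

12

The receptive field on the input at this output position is [3 3 / 0 2]. Elementwise product with the kernel and sum: 3·3 + 3·1 + 0·-1.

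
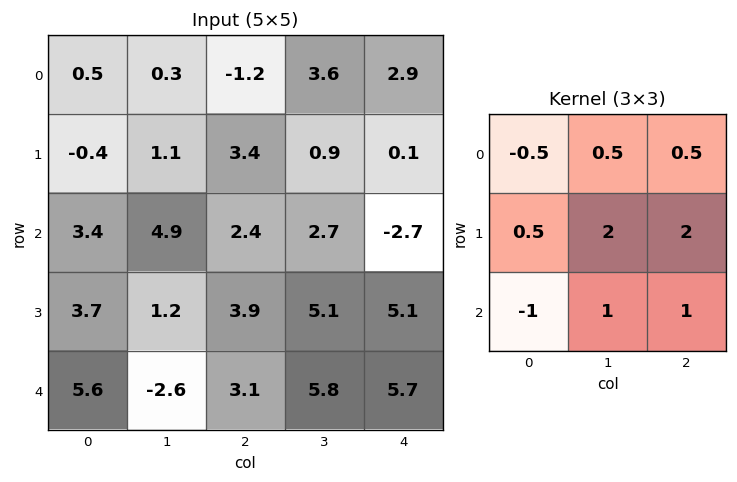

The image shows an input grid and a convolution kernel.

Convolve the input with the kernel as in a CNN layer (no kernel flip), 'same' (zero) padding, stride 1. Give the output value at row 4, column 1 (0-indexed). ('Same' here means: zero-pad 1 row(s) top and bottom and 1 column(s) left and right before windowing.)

The receptive field on the zero-padded input at this output position is [3.7 1.2 3.9 / 5.6 -2.6 3.1 / 0 0 0]. Elementwise product with the kernel and sum: 3.7·-0.5 + 1.2·0.5 + 3.9·0.5 + 5.6·0.5 + -2.6·2 + 3.1·2 + 0·-1 + 0·1 + 0·1.

4.5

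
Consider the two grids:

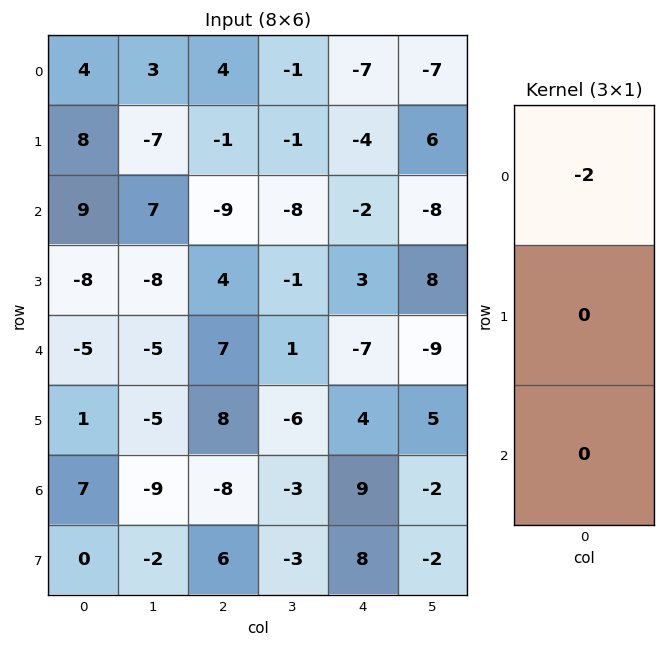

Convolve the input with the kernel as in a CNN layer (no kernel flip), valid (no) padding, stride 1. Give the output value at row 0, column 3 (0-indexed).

The receptive field on the input at this output position is [-1 / -1 / -8]. Elementwise product with the kernel and sum: -1·-2.

2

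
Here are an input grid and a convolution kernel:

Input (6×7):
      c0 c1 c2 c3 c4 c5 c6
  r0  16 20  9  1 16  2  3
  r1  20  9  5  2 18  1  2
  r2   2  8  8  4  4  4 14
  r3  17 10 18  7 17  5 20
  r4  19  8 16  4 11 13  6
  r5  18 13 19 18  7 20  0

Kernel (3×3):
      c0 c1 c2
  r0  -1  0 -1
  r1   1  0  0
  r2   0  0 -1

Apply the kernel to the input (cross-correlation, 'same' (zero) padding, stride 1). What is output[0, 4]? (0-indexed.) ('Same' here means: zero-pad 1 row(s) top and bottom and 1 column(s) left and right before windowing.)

The receptive field on the zero-padded input at this output position is [0 0 0 / 1 16 2 / 2 18 1]. Elementwise product with the kernel and sum: 0·-1 + 0·-1 + 1·1 + 1·-1.

0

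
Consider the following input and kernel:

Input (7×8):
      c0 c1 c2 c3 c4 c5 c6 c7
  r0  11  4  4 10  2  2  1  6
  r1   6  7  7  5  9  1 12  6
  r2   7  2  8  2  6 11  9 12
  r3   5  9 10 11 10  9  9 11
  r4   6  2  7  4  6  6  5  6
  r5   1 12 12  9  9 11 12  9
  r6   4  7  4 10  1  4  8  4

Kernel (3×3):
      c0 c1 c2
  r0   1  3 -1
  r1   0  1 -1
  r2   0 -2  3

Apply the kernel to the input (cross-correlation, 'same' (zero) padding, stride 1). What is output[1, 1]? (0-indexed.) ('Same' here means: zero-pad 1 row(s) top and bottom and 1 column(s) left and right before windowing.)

The receptive field on the zero-padded input at this output position is [11 4 4 / 6 7 7 / 7 2 8]. Elementwise product with the kernel and sum: 11·1 + 4·3 + 4·-1 + 7·1 + 7·-1 + 2·-2 + 8·3.

39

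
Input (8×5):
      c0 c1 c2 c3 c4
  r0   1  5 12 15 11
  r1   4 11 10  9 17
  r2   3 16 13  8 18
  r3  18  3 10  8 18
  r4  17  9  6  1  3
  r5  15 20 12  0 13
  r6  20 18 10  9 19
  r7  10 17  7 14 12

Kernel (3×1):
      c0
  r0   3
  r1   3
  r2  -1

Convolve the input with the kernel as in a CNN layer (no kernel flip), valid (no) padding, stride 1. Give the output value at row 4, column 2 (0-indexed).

The receptive field on the input at this output position is [6 / 12 / 10]. Elementwise product with the kernel and sum: 6·3 + 12·3 + 10·-1.

44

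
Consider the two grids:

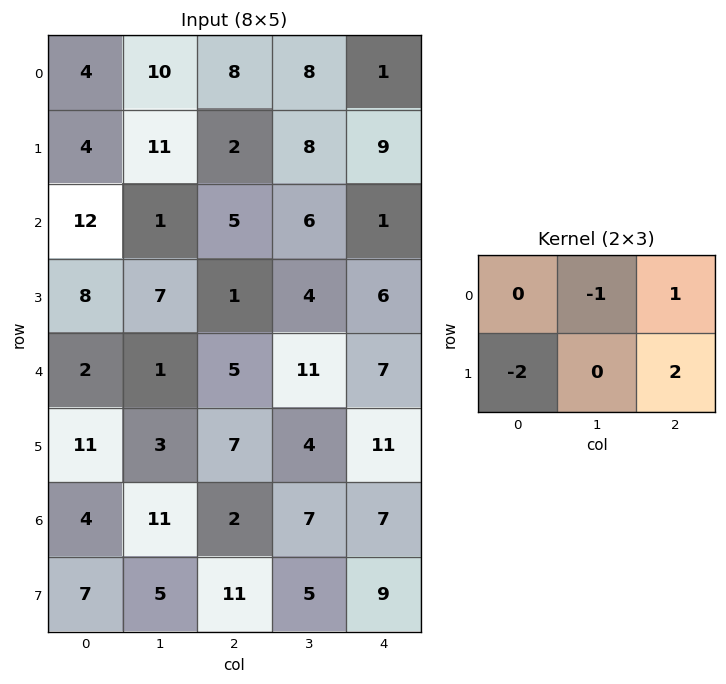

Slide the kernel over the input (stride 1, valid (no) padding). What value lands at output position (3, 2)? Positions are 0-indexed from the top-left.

6

The receptive field on the input at this output position is [1 4 6 / 5 11 7]. Elementwise product with the kernel and sum: 4·-1 + 6·1 + 5·-2 + 7·2.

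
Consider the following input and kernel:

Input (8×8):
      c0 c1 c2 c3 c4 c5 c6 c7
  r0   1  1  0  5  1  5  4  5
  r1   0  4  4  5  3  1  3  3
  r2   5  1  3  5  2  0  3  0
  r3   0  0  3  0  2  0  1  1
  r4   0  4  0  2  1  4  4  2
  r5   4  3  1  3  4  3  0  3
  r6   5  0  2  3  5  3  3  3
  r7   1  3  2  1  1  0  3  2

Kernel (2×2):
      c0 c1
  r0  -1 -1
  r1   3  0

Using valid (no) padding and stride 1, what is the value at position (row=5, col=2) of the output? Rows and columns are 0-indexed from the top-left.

The receptive field on the input at this output position is [1 3 / 2 3]. Elementwise product with the kernel and sum: 1·-1 + 3·-1 + 2·3.

2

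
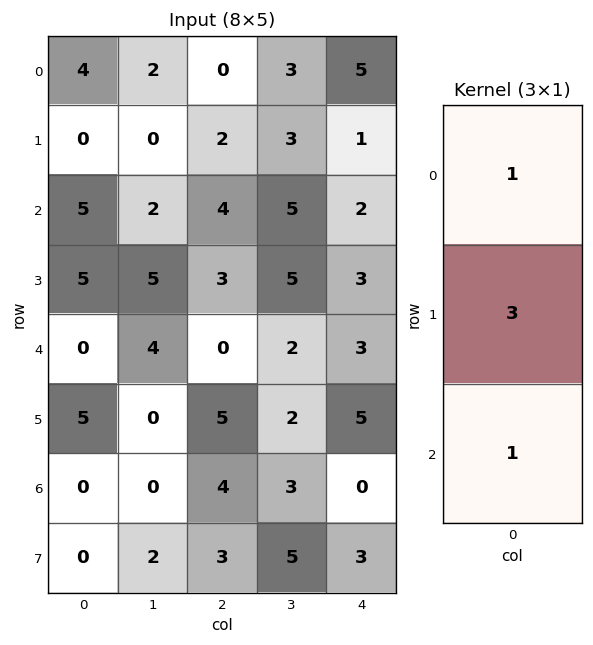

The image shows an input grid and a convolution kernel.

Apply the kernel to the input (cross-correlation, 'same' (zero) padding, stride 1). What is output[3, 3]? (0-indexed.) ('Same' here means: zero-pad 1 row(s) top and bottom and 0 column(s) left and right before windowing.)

22

The receptive field on the zero-padded input at this output position is [5 / 5 / 2]. Elementwise product with the kernel and sum: 5·1 + 5·3 + 2·1.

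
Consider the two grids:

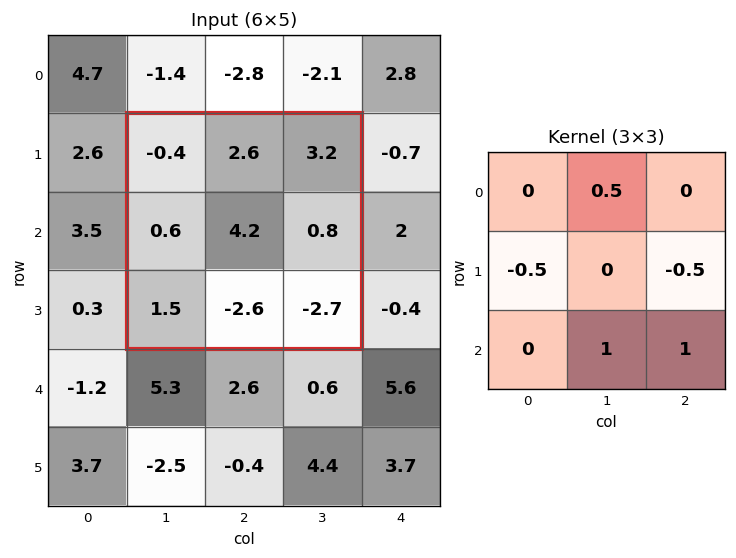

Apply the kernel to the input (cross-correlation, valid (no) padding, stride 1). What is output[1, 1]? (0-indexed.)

-4.7

The receptive field on the input at this output position is [-0.4 2.6 3.2 / 0.6 4.2 0.8 / 1.5 -2.6 -2.7]. Elementwise product with the kernel and sum: 2.6·0.5 + 0.6·-0.5 + 0.8·-0.5 + -2.6·1 + -2.7·1.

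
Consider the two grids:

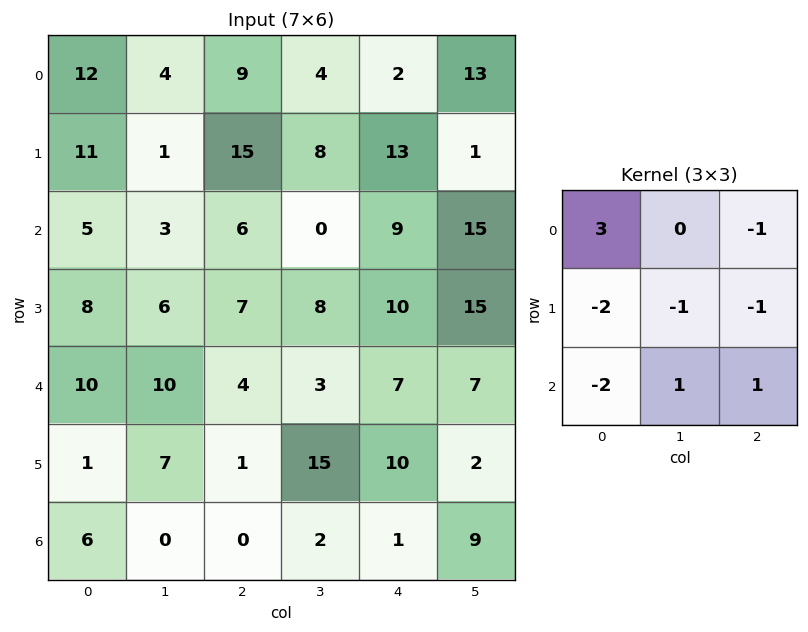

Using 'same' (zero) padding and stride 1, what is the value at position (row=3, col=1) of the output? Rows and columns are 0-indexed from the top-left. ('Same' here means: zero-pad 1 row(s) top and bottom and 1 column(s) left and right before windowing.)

-26

The receptive field on the zero-padded input at this output position is [5 3 6 / 8 6 7 / 10 10 4]. Elementwise product with the kernel and sum: 5·3 + 6·-1 + 8·-2 + 6·-1 + 7·-1 + 10·-2 + 10·1 + 4·1.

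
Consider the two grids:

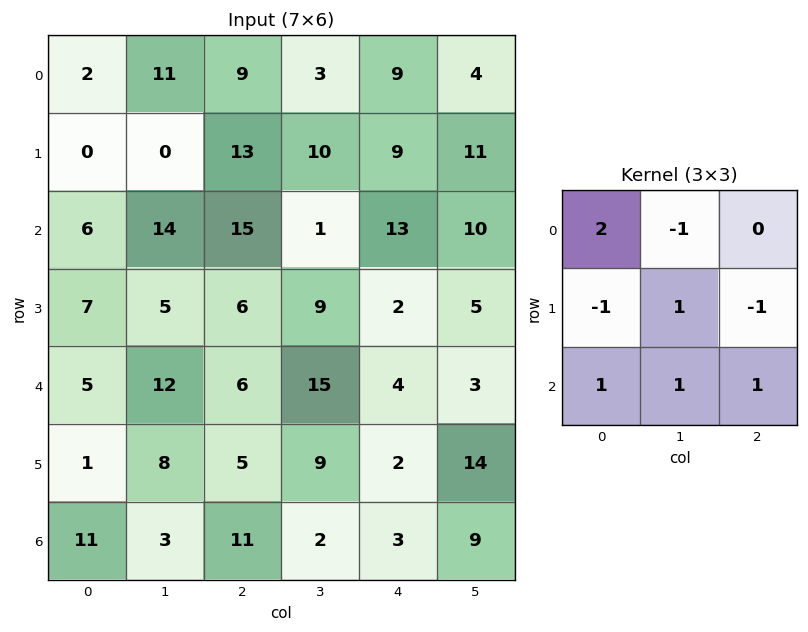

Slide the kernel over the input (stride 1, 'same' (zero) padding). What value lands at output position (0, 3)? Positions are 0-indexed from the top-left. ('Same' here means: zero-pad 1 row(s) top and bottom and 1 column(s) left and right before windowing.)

The receptive field on the zero-padded input at this output position is [0 0 0 / 9 3 9 / 13 10 9]. Elementwise product with the kernel and sum: 0·2 + 0·-1 + 9·-1 + 3·1 + 9·-1 + 13·1 + 10·1 + 9·1.

17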